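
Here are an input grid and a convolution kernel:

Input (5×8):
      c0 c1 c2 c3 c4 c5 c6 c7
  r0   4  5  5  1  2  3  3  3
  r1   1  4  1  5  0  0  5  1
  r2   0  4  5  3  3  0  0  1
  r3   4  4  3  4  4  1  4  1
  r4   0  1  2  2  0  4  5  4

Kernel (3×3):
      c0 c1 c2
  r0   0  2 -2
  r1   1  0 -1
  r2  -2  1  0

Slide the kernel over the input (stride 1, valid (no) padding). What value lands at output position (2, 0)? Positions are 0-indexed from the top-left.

The receptive field on the input at this output position is [0 4 5 / 4 4 3 / 0 1 2]. Elementwise product with the kernel and sum: 4·2 + 5·-2 + 4·1 + 3·-1 + 0·-2 + 1·1.

0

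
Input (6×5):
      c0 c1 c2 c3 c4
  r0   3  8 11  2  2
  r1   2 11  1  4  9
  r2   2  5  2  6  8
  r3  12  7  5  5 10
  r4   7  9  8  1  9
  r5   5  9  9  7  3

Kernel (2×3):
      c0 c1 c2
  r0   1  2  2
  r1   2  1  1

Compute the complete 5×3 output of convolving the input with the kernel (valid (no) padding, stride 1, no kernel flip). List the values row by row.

Output[0,0]: The receptive field on the input at this output position is [3 8 11 / 2 11 1]. Elementwise product with the kernel and sum: 3·1 + 8·2 + 11·2 + 2·2 + 11·1 + 1·1.

57 61 34
37 39 45
52 45 55
67 54 61
69 61 56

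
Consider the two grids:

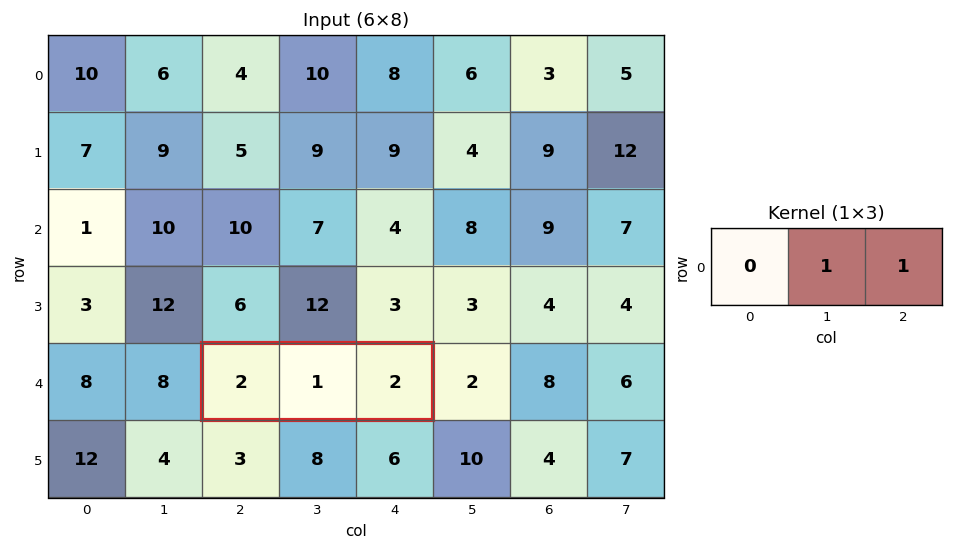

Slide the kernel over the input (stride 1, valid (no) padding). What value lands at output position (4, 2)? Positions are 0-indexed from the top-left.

3

The receptive field on the input at this output position is [2 1 2]. Elementwise product with the kernel and sum: 1·1 + 2·1.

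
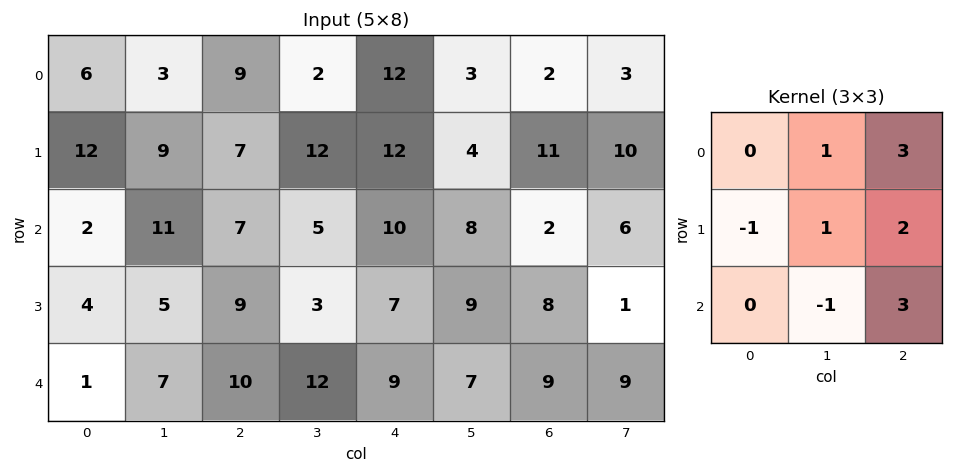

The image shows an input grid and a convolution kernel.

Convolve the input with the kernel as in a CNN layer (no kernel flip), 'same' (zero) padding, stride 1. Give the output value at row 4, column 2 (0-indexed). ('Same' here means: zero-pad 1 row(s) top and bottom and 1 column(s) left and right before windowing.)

The receptive field on the zero-padded input at this output position is [5 9 3 / 7 10 12 / 0 0 0]. Elementwise product with the kernel and sum: 9·1 + 3·3 + 7·-1 + 10·1 + 12·2 + 0·-1 + 0·3.

45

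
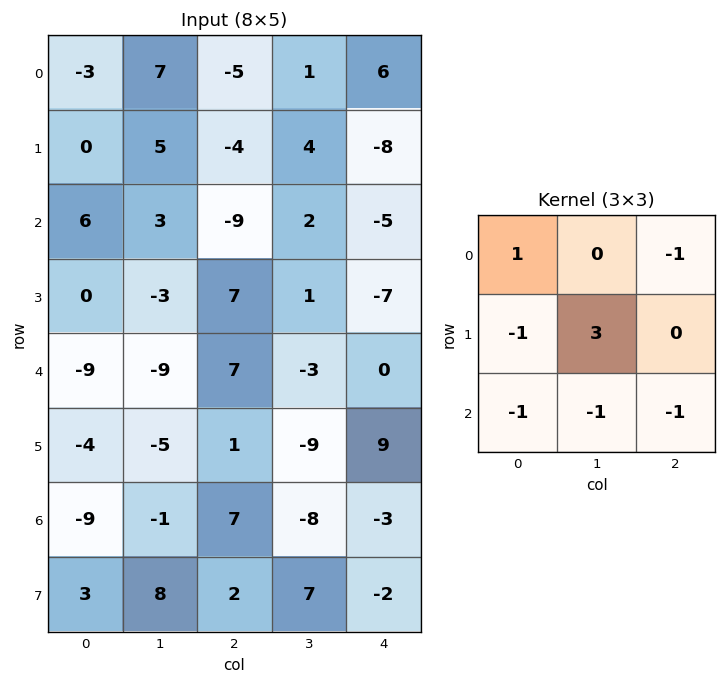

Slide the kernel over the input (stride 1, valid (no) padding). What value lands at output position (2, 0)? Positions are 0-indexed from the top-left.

17

The receptive field on the input at this output position is [6 3 -9 / 0 -3 7 / -9 -9 7]. Elementwise product with the kernel and sum: 6·1 + -9·-1 + 0·-1 + -3·3 + -9·-1 + -9·-1 + 7·-1.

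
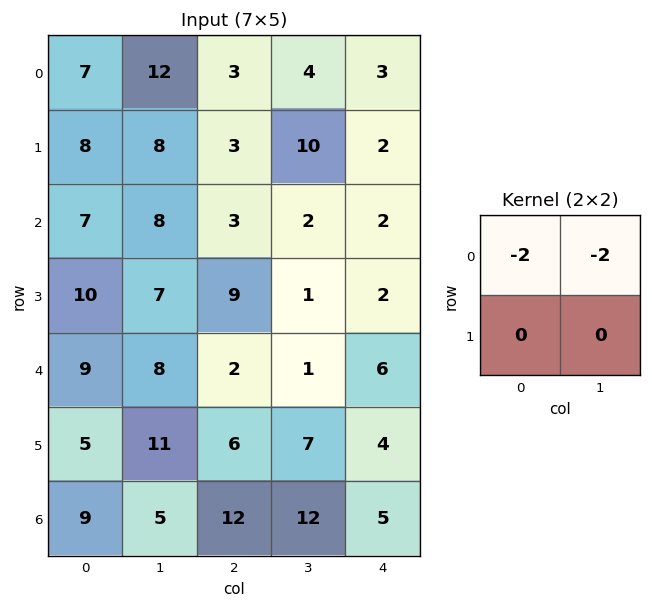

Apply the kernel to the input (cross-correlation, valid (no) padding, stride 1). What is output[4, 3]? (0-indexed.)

-14

The receptive field on the input at this output position is [1 6 / 7 4]. Elementwise product with the kernel and sum: 1·-2 + 6·-2.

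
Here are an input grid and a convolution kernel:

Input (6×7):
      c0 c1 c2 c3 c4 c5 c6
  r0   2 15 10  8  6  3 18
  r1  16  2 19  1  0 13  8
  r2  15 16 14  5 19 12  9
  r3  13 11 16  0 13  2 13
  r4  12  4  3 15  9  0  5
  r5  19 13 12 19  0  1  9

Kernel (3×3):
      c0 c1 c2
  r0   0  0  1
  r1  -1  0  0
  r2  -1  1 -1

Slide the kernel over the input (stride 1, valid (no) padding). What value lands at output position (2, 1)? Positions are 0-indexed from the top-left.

-22

The receptive field on the input at this output position is [16 14 5 / 11 16 0 / 4 3 15]. Elementwise product with the kernel and sum: 5·1 + 11·-1 + 4·-1 + 3·1 + 15·-1.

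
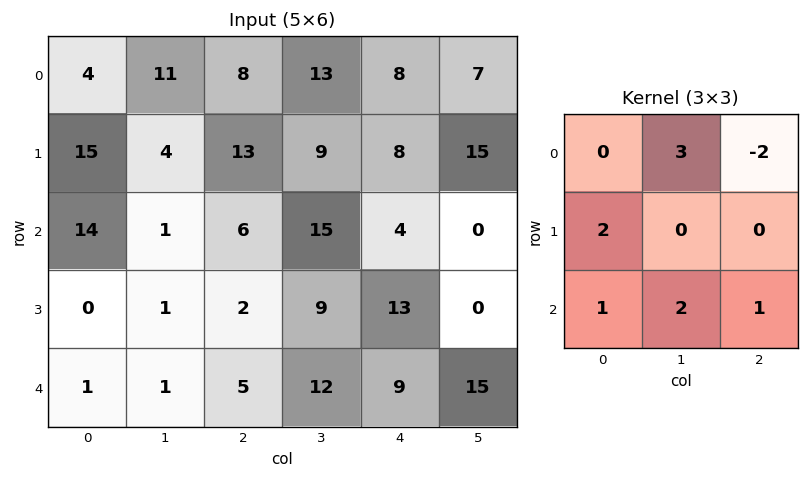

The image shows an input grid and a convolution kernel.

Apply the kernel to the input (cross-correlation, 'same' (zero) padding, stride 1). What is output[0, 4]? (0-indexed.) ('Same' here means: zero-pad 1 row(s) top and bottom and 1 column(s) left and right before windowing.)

The receptive field on the zero-padded input at this output position is [0 0 0 / 13 8 7 / 9 8 15]. Elementwise product with the kernel and sum: 0·3 + 0·-2 + 13·2 + 9·1 + 8·2 + 15·1.

66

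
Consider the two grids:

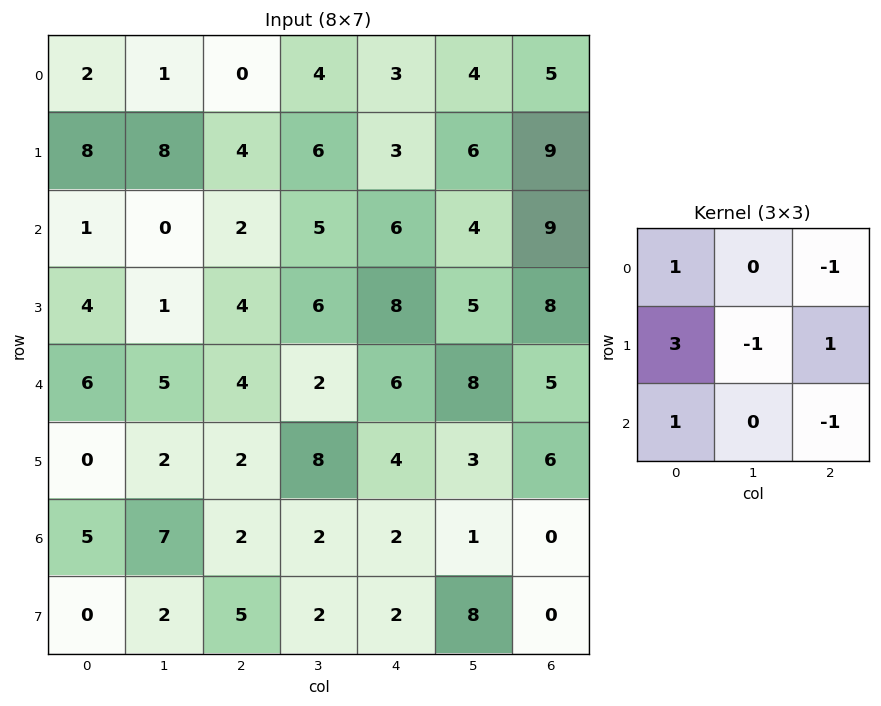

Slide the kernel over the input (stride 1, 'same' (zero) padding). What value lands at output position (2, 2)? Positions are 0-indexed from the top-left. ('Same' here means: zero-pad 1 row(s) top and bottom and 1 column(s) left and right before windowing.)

0

The receptive field on the zero-padded input at this output position is [8 4 6 / 0 2 5 / 1 4 6]. Elementwise product with the kernel and sum: 8·1 + 6·-1 + 0·3 + 2·-1 + 5·1 + 1·1 + 6·-1.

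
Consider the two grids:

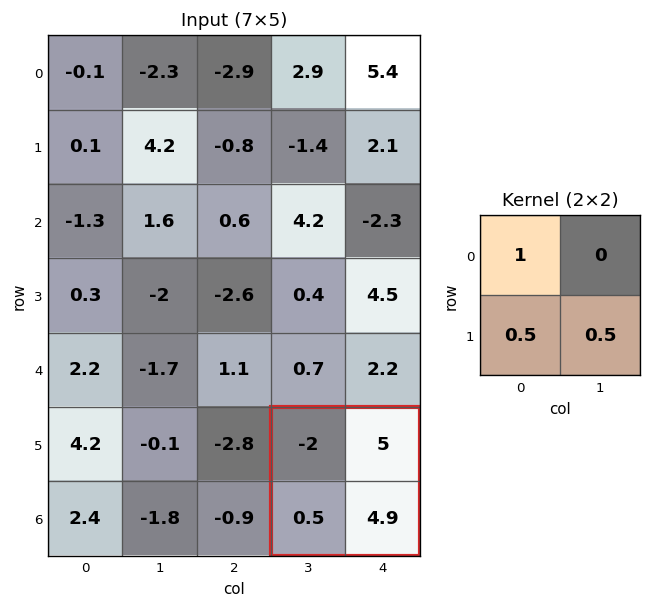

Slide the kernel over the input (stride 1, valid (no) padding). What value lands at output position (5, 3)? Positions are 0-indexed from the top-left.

The receptive field on the input at this output position is [-2 5 / 0.5 4.9]. Elementwise product with the kernel and sum: -2·1 + 0.5·0.5 + 4.9·0.5.

0.7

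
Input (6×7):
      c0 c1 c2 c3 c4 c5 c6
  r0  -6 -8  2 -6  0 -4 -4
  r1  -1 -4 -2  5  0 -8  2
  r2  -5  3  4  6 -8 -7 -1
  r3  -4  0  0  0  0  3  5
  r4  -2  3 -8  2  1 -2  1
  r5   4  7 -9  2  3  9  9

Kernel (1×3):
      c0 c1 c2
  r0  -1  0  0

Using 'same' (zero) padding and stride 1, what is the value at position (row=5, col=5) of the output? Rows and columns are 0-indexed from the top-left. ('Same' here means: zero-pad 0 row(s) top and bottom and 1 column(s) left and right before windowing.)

-3

The receptive field on the zero-padded input at this output position is [3 9 9]. Elementwise product with the kernel and sum: 3·-1.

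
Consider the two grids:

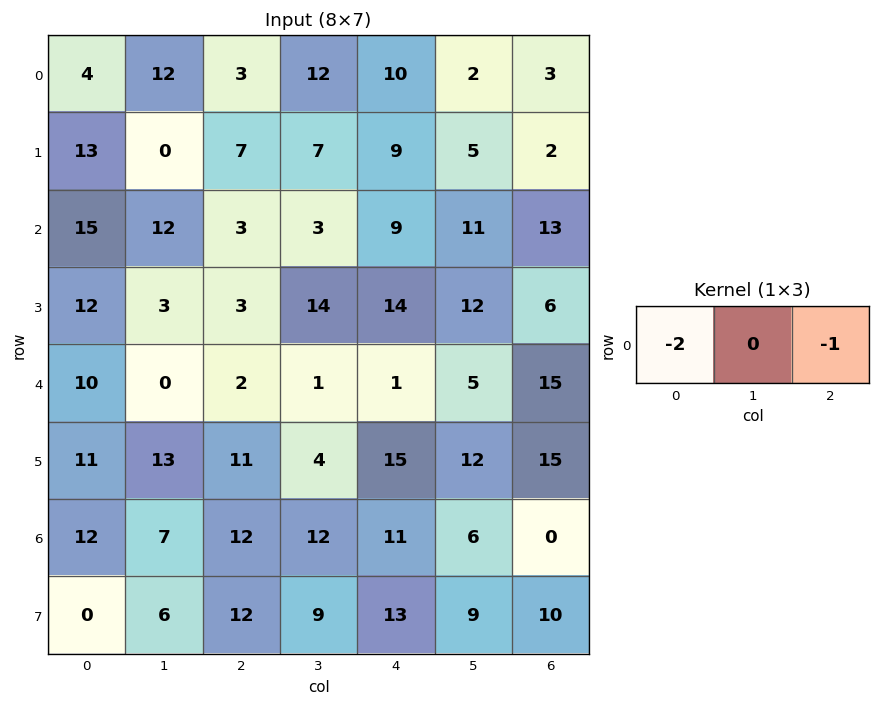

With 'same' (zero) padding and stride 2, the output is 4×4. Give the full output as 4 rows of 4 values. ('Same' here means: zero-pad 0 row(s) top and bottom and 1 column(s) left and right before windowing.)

-12 -36 -26 -4
-12 -27 -17 -22
0 -1 -7 -10
-7 -26 -30 -12

Output[0,0]: The receptive field on the zero-padded input at this output position is [0 4 12]. Elementwise product with the kernel and sum: 0·-2 + 12·-1.
Output[0,1]: The receptive field on the zero-padded input at this output position is [12 3 12]. Elementwise product with the kernel and sum: 12·-2 + 12·-1.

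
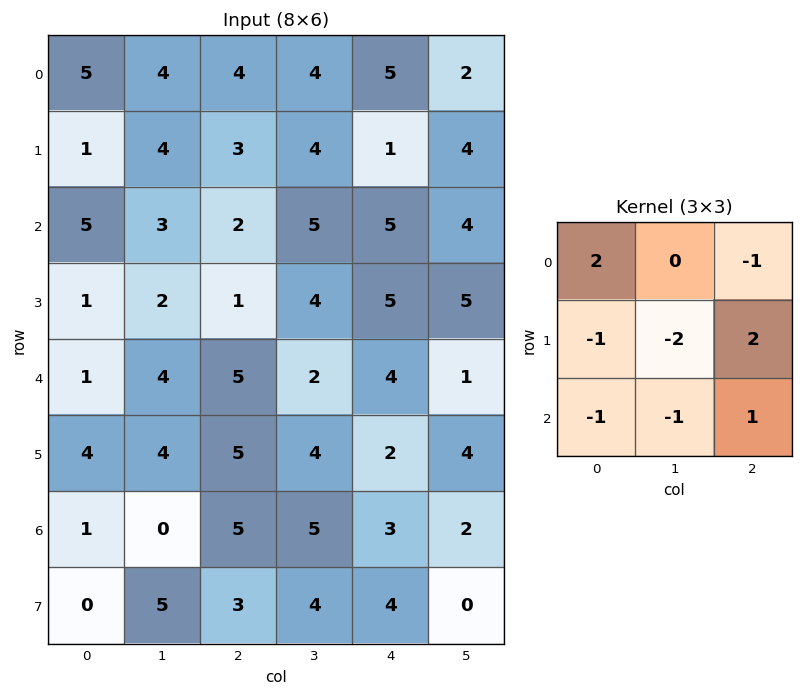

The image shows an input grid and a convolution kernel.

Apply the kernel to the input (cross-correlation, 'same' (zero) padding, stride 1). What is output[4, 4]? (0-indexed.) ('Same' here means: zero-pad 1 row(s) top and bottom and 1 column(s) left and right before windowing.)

The receptive field on the zero-padded input at this output position is [4 5 5 / 2 4 1 / 4 2 4]. Elementwise product with the kernel and sum: 4·2 + 5·-1 + 2·-1 + 4·-2 + 1·2 + 4·-1 + 2·-1 + 4·1.

-7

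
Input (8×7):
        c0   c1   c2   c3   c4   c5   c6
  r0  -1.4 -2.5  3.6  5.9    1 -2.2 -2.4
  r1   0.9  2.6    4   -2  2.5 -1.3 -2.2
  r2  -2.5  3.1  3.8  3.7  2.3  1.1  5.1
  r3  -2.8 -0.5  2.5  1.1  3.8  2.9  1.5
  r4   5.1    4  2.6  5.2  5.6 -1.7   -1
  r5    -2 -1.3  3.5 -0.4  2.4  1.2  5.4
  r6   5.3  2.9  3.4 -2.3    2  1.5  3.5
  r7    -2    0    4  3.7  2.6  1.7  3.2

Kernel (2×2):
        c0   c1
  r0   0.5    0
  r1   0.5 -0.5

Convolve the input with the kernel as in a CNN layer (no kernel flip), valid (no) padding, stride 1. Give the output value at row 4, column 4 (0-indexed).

The receptive field on the input at this output position is [5.6 -1.7 / 2.4 1.2]. Elementwise product with the kernel and sum: 5.6·0.5 + 2.4·0.5 + 1.2·-0.5.

3.4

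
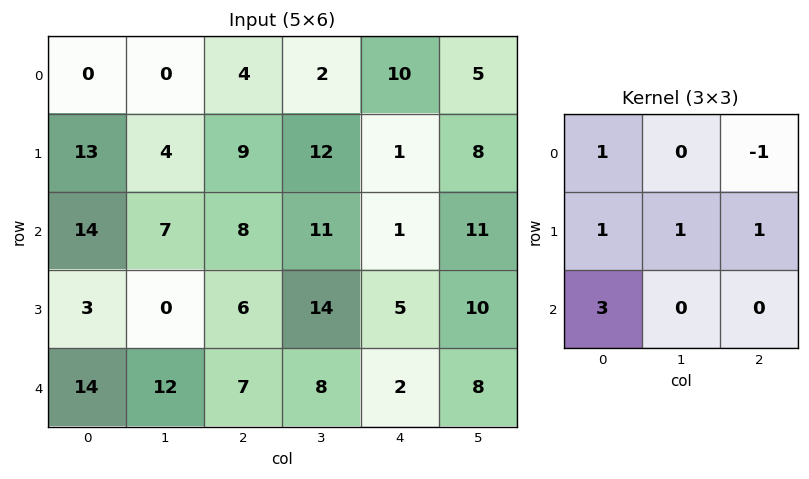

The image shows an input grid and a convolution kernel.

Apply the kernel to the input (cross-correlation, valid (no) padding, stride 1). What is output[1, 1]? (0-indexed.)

18

The receptive field on the input at this output position is [4 9 12 / 7 8 11 / 0 6 14]. Elementwise product with the kernel and sum: 4·1 + 12·-1 + 7·1 + 8·1 + 11·1 + 0·3.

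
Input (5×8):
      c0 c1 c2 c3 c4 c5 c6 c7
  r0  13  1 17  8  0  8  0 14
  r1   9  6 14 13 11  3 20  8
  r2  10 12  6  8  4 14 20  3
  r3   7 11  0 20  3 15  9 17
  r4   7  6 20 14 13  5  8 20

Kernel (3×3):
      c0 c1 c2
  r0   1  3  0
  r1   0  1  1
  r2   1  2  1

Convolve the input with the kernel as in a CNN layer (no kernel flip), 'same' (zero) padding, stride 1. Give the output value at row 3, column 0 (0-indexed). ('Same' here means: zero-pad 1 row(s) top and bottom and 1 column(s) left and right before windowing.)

68

The receptive field on the zero-padded input at this output position is [0 10 12 / 0 7 11 / 0 7 6]. Elementwise product with the kernel and sum: 0·1 + 10·3 + 7·1 + 11·1 + 0·1 + 7·2 + 6·1.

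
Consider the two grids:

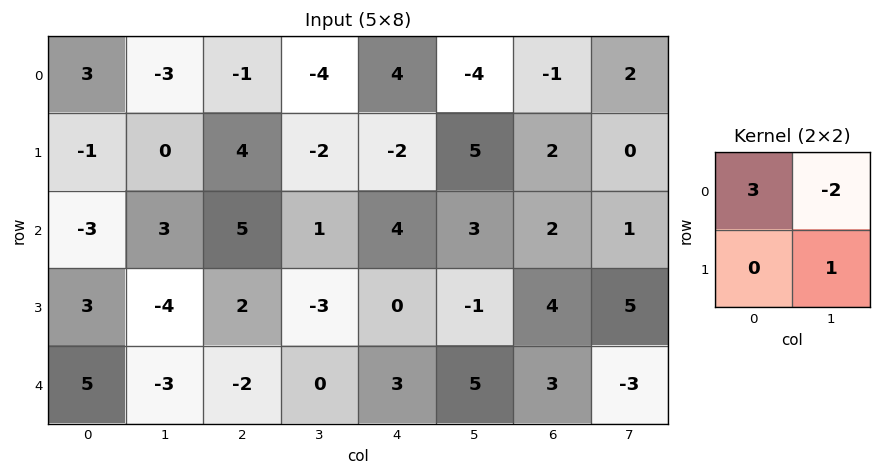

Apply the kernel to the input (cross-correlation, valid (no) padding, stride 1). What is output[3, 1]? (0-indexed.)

-18

The receptive field on the input at this output position is [-4 2 / -3 -2]. Elementwise product with the kernel and sum: -4·3 + 2·-2 + -2·1.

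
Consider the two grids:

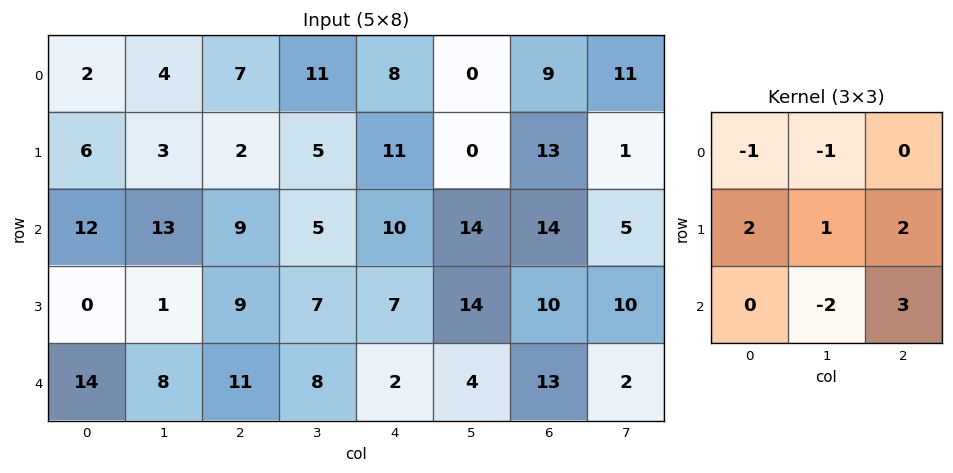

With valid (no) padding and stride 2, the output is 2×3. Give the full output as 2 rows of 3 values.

Output[0,0]: The receptive field on the input at this output position is [2 4 7 / 6 3 2 / 12 13 9]. Elementwise product with the kernel and sum: 2·-1 + 4·-1 + 6·2 + 3·1 + 2·2 + 13·-2 + 9·3.
Output[0,1]: The receptive field on the input at this output position is [7 11 8 / 2 5 11 / 9 5 10]. Elementwise product with the kernel and sum: 7·-1 + 11·-1 + 2·2 + 5·1 + 11·2 + 5·-2 + 10·3.

14 33 54
11 15 55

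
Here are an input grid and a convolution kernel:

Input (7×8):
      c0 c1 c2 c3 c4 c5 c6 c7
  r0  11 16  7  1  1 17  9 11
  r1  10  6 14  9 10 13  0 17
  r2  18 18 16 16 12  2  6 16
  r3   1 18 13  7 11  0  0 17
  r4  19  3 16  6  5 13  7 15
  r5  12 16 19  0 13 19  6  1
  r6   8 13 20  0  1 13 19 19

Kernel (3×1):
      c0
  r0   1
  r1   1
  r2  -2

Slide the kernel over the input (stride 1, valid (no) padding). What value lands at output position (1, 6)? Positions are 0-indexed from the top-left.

The receptive field on the input at this output position is [0 / 6 / 0]. Elementwise product with the kernel and sum: 0·1 + 6·1 + 0·-2.

6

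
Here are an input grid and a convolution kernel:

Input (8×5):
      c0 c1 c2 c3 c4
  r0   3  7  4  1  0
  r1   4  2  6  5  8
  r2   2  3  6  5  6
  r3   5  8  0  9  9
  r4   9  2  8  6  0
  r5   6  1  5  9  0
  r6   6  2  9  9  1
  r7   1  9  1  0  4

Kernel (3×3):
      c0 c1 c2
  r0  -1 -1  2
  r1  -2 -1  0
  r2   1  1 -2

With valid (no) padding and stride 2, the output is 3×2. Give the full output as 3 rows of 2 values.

Output[0,0]: The receptive field on the input at this output position is [3 7 4 / 4 2 6 / 2 3 6]. Elementwise product with the kernel and sum: 3·-1 + 7·-1 + 4·2 + 4·-2 + 2·-1 + 2·1 + 3·1 + 6·-2.
Output[0,1]: The receptive field on the input at this output position is [4 1 0 / 6 5 8 / 6 5 6]. Elementwise product with the kernel and sum: 4·-1 + 1·-1 + 0·2 + 6·-2 + 5·-1 + 6·1 + 5·1 + 6·-2.

-19 -23
-16 6
-18 -17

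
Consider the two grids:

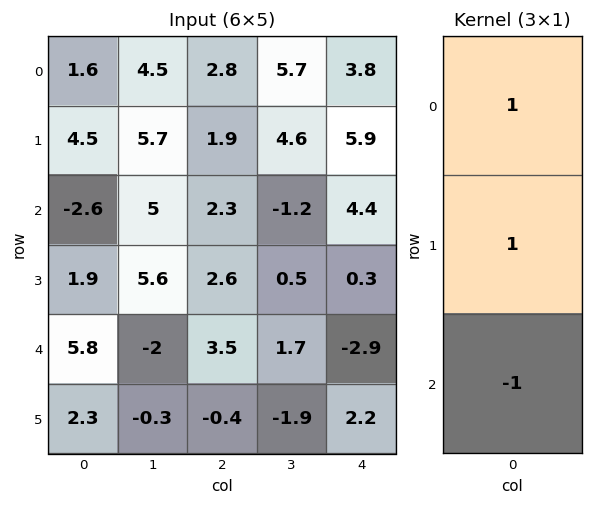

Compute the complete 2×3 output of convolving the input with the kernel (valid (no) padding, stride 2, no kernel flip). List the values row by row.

8.7 2.4 5.3
-6.5 1.4 7.6

Output[0,0]: The receptive field on the input at this output position is [1.6 / 4.5 / -2.6]. Elementwise product with the kernel and sum: 1.6·1 + 4.5·1 + -2.6·-1.
Output[0,1]: The receptive field on the input at this output position is [2.8 / 1.9 / 2.3]. Elementwise product with the kernel and sum: 2.8·1 + 1.9·1 + 2.3·-1.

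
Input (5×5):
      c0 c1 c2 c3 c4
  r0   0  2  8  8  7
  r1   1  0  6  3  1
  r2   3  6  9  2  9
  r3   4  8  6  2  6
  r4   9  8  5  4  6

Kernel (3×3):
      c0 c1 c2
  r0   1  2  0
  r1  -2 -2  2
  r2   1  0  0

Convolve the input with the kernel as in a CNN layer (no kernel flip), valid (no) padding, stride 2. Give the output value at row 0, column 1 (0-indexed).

17

The receptive field on the input at this output position is [8 8 7 / 6 3 1 / 9 2 9]. Elementwise product with the kernel and sum: 8·1 + 8·2 + 6·-2 + 3·-2 + 1·2 + 9·1.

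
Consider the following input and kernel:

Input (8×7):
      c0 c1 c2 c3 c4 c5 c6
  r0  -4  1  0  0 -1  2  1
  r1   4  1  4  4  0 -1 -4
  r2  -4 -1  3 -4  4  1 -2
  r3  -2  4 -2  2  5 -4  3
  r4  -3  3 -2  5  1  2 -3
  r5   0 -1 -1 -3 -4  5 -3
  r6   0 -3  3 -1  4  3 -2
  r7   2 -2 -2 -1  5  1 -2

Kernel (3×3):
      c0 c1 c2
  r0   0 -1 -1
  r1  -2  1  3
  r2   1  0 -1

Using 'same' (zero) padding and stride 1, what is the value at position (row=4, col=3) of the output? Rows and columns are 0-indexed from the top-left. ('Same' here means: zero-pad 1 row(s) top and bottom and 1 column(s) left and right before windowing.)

8

The receptive field on the zero-padded input at this output position is [-2 2 5 / -2 5 1 / -1 -3 -4]. Elementwise product with the kernel and sum: 2·-1 + 5·-1 + -2·-2 + 5·1 + 1·3 + -1·1 + -4·-1.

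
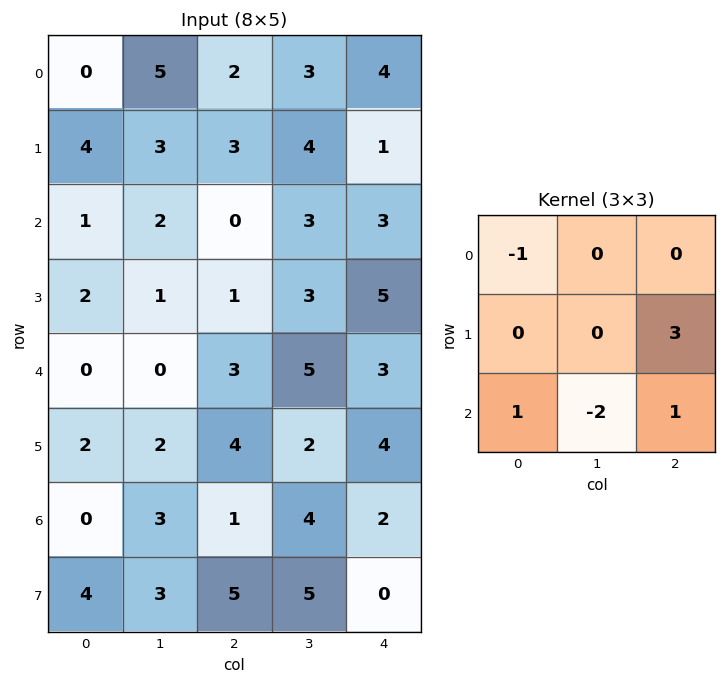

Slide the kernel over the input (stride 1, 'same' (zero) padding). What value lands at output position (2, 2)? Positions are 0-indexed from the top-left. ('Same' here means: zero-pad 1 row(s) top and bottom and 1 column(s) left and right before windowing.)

8

The receptive field on the zero-padded input at this output position is [3 3 4 / 2 0 3 / 1 1 3]. Elementwise product with the kernel and sum: 3·-1 + 3·3 + 1·1 + 1·-2 + 3·1.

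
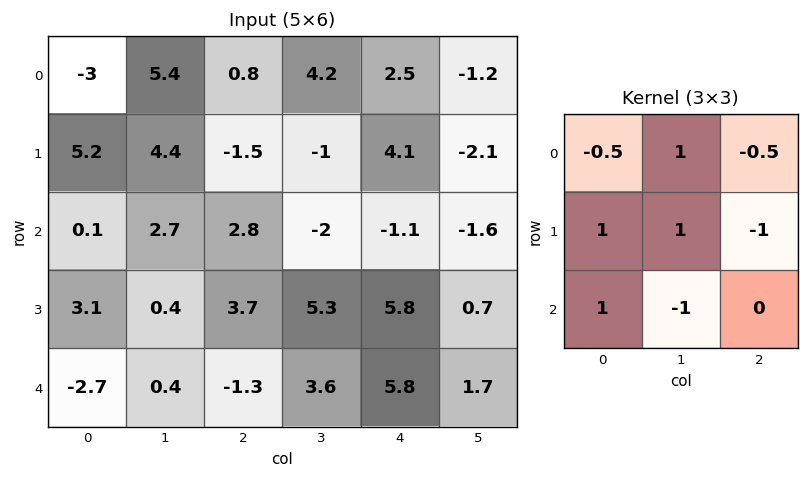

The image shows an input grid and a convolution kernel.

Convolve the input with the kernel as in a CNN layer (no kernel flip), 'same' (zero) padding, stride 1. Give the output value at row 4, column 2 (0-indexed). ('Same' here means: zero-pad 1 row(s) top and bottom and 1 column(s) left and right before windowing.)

The receptive field on the zero-padded input at this output position is [0.4 3.7 5.3 / 0.4 -1.3 3.6 / 0 0 0]. Elementwise product with the kernel and sum: 0.4·-0.5 + 3.7·1 + 5.3·-0.5 + 0.4·1 + -1.3·1 + 3.6·-1 + 0·1 + 0·-1.

-3.65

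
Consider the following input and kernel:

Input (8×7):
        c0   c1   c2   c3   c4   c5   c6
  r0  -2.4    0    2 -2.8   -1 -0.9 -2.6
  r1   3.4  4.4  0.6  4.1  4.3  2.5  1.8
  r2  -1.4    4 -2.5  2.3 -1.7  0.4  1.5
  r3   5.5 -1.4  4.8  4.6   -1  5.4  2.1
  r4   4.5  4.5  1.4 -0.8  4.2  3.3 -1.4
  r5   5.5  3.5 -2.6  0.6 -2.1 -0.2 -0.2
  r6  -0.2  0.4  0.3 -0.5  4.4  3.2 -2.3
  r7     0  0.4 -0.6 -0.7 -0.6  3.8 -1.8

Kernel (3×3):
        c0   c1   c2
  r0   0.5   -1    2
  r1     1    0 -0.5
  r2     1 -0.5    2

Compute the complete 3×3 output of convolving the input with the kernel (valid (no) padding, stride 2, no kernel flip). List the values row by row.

-2.5 -6.8 -0.3
-1.55 8.55 -0.55
7.55 17.7 -7.8

Output[0,0]: The receptive field on the input at this output position is [-2.4 0 2 / 3.4 4.4 0.6 / -1.4 4 -2.5]. Elementwise product with the kernel and sum: -2.4·0.5 + 0·-1 + 2·2 + 3.4·1 + 0.6·-0.5 + -1.4·1 + 4·-0.5 + -2.5·2.
Output[0,1]: The receptive field on the input at this output position is [2 -2.8 -1 / 0.6 4.1 4.3 / -2.5 2.3 -1.7]. Elementwise product with the kernel and sum: 2·0.5 + -2.8·-1 + -1·2 + 0.6·1 + 4.3·-0.5 + -2.5·1 + 2.3·-0.5 + -1.7·2.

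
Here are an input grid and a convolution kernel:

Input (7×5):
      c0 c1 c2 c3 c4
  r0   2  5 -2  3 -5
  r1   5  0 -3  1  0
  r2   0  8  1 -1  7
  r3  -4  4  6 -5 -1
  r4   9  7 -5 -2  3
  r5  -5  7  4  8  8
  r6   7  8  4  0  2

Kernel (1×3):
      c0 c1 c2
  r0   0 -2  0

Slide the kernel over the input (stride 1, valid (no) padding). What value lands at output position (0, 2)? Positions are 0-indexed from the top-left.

-6

The receptive field on the input at this output position is [-2 3 -5]. Elementwise product with the kernel and sum: 3·-2.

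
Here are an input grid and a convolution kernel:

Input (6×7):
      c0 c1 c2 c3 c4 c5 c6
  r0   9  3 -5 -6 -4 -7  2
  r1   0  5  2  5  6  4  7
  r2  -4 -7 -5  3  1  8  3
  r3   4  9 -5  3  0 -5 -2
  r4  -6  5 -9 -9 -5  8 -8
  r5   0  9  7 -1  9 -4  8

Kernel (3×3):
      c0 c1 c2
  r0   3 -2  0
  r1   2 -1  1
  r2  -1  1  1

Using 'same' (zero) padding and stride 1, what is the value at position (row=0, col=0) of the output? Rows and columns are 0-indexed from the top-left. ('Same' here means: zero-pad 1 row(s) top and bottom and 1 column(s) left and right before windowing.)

The receptive field on the zero-padded input at this output position is [0 0 0 / 0 9 3 / 0 0 5]. Elementwise product with the kernel and sum: 0·3 + 0·-2 + 0·2 + 9·-1 + 3·1 + 0·-1 + 0·1 + 5·1.

-1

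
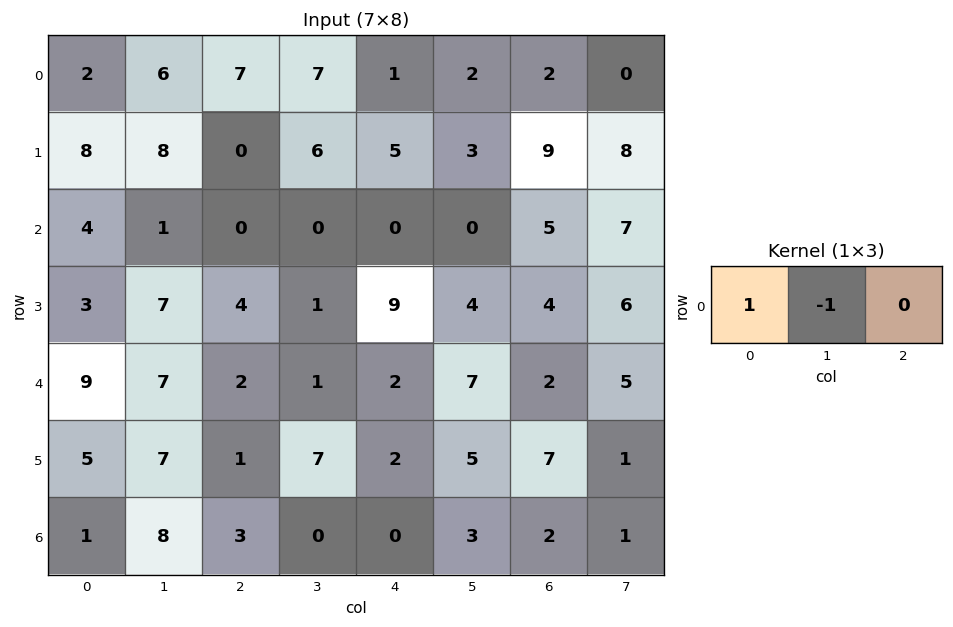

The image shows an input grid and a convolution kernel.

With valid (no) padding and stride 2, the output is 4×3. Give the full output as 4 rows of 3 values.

-4 0 -1
3 0 0
2 1 -5
-7 3 -3

Output[0,0]: The receptive field on the input at this output position is [2 6 7]. Elementwise product with the kernel and sum: 2·1 + 6·-1.
Output[0,1]: The receptive field on the input at this output position is [7 7 1]. Elementwise product with the kernel and sum: 7·1 + 7·-1.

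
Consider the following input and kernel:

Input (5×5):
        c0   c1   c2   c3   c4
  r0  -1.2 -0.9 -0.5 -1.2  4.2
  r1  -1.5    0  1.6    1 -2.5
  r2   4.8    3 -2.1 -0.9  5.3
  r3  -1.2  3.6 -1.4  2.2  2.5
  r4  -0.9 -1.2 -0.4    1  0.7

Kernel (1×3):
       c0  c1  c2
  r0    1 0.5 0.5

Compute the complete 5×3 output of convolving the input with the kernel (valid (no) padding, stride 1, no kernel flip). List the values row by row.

-1.9 -1.75 1
-0.7 1.3 0.85
5.25 1.5 0.1
-0.1 4 0.95
-1.7 -0.9 0.45

Output[0,0]: The receptive field on the input at this output position is [-1.2 -0.9 -0.5]. Elementwise product with the kernel and sum: -1.2·1 + -0.9·0.5 + -0.5·0.5.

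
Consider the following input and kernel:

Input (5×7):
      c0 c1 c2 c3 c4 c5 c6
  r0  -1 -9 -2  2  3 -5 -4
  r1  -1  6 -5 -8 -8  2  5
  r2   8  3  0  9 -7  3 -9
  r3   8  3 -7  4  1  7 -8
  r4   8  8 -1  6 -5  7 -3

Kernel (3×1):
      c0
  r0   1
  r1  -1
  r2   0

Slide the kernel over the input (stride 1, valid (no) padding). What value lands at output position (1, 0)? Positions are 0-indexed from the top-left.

The receptive field on the input at this output position is [-1 / 8 / 8]. Elementwise product with the kernel and sum: -1·1 + 8·-1.

-9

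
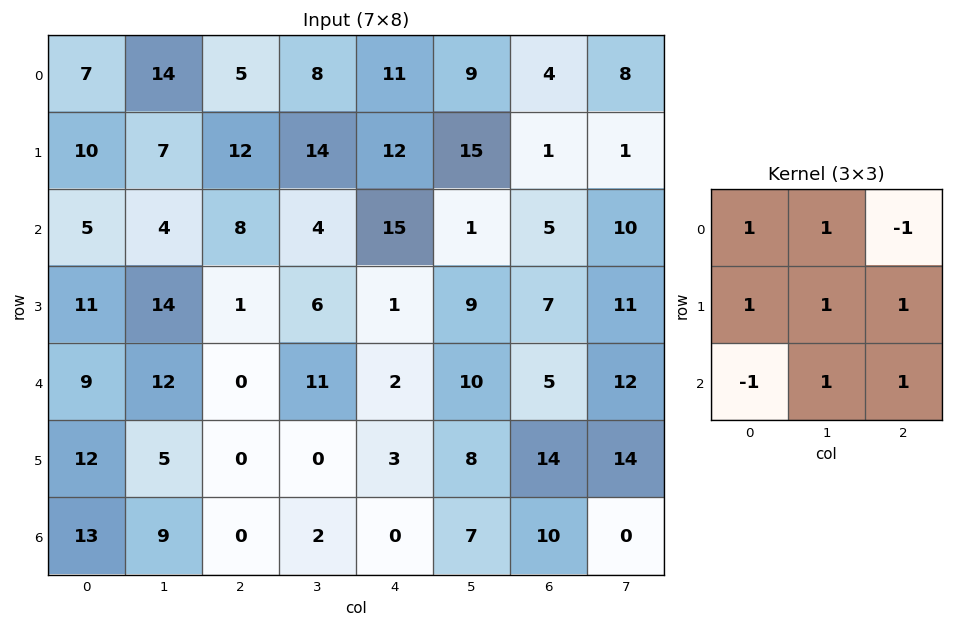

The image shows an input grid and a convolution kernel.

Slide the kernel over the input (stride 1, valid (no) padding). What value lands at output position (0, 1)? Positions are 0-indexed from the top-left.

52

The receptive field on the input at this output position is [14 5 8 / 7 12 14 / 4 8 4]. Elementwise product with the kernel and sum: 14·1 + 5·1 + 8·-1 + 7·1 + 12·1 + 14·1 + 4·-1 + 8·1 + 4·1.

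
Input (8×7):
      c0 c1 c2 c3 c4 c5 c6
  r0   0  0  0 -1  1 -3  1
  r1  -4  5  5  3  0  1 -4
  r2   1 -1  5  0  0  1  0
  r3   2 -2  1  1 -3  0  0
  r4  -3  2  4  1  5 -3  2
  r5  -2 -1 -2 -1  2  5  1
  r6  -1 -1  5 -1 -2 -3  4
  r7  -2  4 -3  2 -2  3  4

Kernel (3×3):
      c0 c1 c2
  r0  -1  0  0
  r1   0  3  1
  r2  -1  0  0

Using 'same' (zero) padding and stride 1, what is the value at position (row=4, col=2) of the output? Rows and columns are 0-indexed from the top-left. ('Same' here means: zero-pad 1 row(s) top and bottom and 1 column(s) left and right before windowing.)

16

The receptive field on the zero-padded input at this output position is [-2 1 1 / 2 4 1 / -1 -2 -1]. Elementwise product with the kernel and sum: -2·-1 + 4·3 + 1·1 + -1·-1.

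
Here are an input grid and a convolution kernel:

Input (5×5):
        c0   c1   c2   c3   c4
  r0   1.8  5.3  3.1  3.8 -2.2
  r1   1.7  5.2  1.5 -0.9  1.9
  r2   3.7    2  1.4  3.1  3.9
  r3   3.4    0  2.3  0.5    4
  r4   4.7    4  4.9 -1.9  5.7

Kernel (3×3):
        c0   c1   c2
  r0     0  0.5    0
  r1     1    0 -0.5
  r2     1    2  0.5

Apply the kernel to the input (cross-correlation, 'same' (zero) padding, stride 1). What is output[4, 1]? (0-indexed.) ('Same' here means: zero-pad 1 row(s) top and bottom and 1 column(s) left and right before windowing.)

2.25

The receptive field on the zero-padded input at this output position is [3.4 0 2.3 / 4.7 4 4.9 / 0 0 0]. Elementwise product with the kernel and sum: 0·0.5 + 4.7·1 + 4.9·-0.5 + 0·1 + 0·2 + 0·0.5.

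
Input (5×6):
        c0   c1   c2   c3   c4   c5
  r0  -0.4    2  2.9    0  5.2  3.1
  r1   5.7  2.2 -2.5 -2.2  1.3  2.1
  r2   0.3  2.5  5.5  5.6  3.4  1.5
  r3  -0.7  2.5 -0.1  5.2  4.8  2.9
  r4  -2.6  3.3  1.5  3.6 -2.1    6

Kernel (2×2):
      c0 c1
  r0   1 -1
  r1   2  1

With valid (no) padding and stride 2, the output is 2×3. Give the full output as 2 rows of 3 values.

11.2 -4.3 6.8
-1.1 4.9 14.4

Output[0,0]: The receptive field on the input at this output position is [-0.4 2 / 5.7 2.2]. Elementwise product with the kernel and sum: -0.4·1 + 2·-1 + 5.7·2 + 2.2·1.
Output[0,1]: The receptive field on the input at this output position is [2.9 0 / -2.5 -2.2]. Elementwise product with the kernel and sum: 2.9·1 + 0·-1 + -2.5·2 + -2.2·1.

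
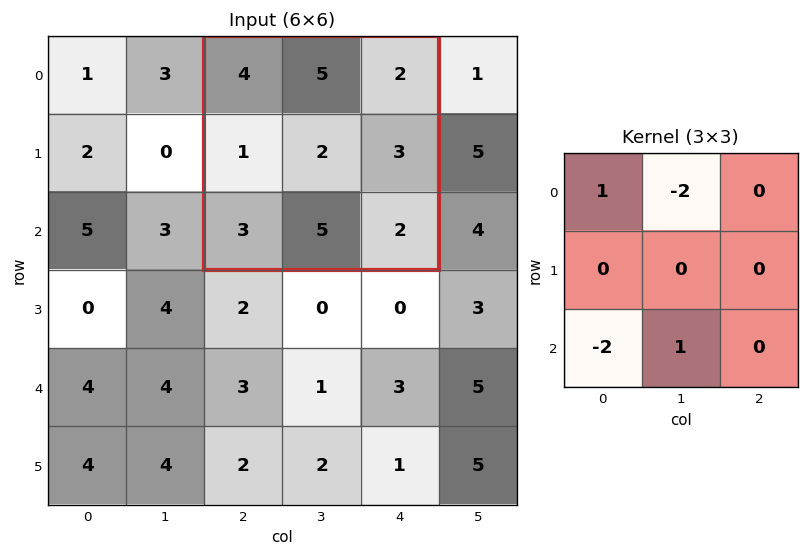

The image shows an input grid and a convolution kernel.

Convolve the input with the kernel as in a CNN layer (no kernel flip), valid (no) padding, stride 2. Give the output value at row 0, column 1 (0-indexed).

-7

The receptive field on the input at this output position is [4 5 2 / 1 2 3 / 3 5 2]. Elementwise product with the kernel and sum: 4·1 + 5·-2 + 3·-2 + 5·1.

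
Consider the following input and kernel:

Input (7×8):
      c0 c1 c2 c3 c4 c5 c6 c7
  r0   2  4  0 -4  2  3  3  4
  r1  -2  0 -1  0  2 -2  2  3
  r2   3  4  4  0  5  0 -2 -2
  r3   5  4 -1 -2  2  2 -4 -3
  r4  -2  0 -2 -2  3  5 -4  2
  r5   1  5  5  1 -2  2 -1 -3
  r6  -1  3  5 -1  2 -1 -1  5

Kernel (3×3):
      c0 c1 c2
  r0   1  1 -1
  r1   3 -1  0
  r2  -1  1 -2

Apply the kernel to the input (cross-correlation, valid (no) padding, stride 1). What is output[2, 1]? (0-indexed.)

The receptive field on the input at this output position is [4 4 0 / 4 -1 -2 / 0 -2 -2]. Elementwise product with the kernel and sum: 4·1 + 4·1 + 0·-1 + 4·3 + -1·-1 + 0·-1 + -2·1 + -2·-2.

23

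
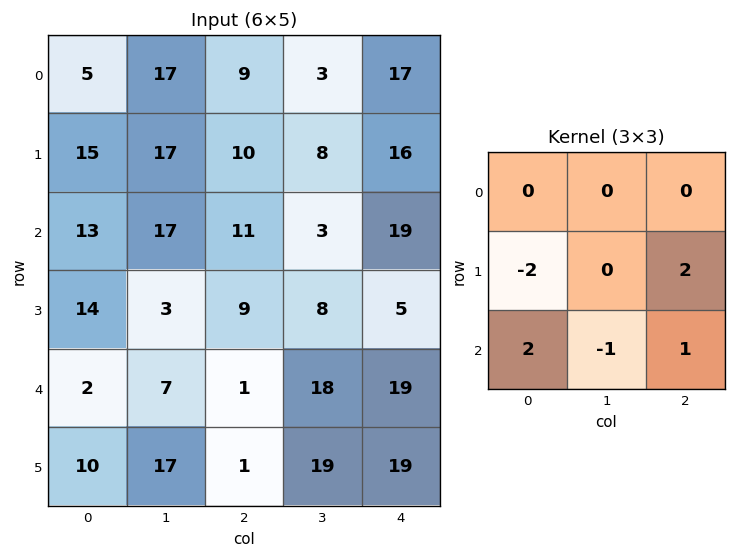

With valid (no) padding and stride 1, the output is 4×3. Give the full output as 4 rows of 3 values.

10 8 50
30 -23 31
-12 41 -5
2 74 38

Output[0,0]: The receptive field on the input at this output position is [5 17 9 / 15 17 10 / 13 17 11]. Elementwise product with the kernel and sum: 15·-2 + 10·2 + 13·2 + 17·-1 + 11·1.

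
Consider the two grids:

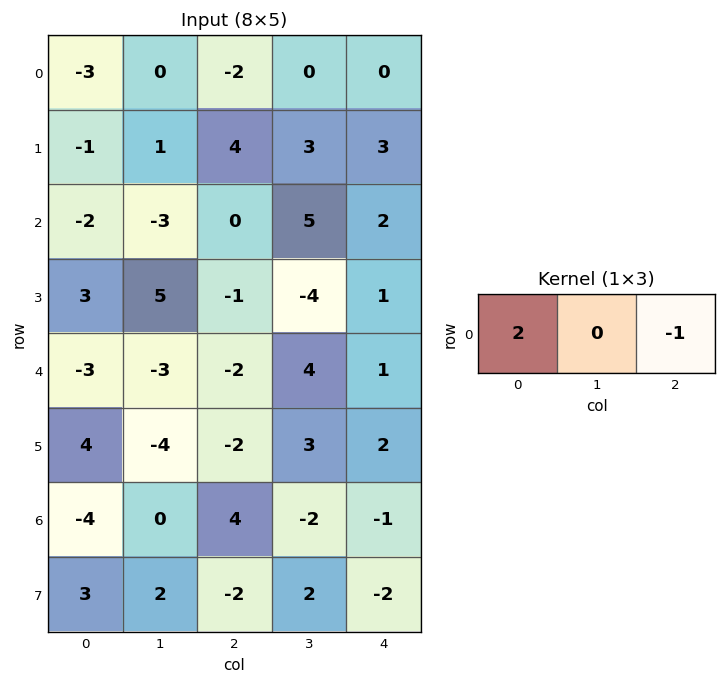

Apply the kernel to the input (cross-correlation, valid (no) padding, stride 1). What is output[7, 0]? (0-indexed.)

The receptive field on the input at this output position is [3 2 -2]. Elementwise product with the kernel and sum: 3·2 + -2·-1.

8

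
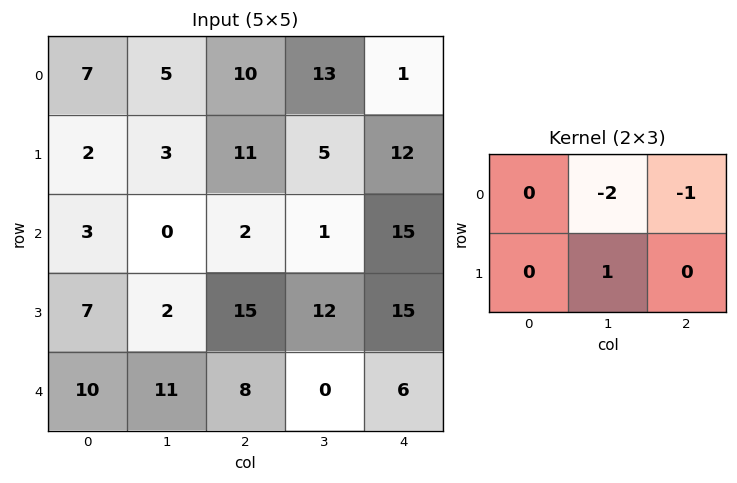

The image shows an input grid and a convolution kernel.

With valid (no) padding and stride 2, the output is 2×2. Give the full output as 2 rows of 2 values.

Output[0,0]: The receptive field on the input at this output position is [7 5 10 / 2 3 11]. Elementwise product with the kernel and sum: 5·-2 + 10·-1 + 3·1.
Output[0,1]: The receptive field on the input at this output position is [10 13 1 / 11 5 12]. Elementwise product with the kernel and sum: 13·-2 + 1·-1 + 5·1.

-17 -22
0 -5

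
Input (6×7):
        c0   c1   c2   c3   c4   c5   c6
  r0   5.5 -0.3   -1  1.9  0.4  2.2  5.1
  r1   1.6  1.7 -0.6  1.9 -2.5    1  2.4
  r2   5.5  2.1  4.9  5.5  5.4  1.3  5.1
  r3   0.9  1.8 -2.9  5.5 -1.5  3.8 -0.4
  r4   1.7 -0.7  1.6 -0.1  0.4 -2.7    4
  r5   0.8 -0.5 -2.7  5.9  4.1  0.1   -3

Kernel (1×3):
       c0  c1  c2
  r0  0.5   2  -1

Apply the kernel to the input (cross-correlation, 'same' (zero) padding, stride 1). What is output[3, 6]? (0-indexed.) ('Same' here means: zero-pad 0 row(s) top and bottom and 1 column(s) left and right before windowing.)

The receptive field on the zero-padded input at this output position is [3.8 -0.4 0]. Elementwise product with the kernel and sum: 3.8·0.5 + -0.4·2 + 0·-1.

1.1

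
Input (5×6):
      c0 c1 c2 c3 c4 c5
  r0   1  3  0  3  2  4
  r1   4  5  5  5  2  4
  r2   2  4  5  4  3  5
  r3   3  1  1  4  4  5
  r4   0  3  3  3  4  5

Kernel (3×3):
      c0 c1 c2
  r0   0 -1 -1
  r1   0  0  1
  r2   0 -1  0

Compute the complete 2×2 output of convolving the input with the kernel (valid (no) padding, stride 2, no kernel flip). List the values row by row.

-2 -7
-11 -6

Output[0,0]: The receptive field on the input at this output position is [1 3 0 / 4 5 5 / 2 4 5]. Elementwise product with the kernel and sum: 3·-1 + 0·-1 + 5·1 + 4·-1.
Output[0,1]: The receptive field on the input at this output position is [0 3 2 / 5 5 2 / 5 4 3]. Elementwise product with the kernel and sum: 3·-1 + 2·-1 + 2·1 + 4·-1.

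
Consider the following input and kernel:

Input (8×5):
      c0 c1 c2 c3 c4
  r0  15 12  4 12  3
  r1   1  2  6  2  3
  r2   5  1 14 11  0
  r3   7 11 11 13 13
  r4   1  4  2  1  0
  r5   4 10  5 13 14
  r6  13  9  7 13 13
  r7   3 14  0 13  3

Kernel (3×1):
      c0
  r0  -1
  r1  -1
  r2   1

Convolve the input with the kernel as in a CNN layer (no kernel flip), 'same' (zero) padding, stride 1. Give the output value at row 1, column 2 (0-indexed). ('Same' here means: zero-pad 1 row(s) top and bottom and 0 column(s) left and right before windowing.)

The receptive field on the zero-padded input at this output position is [4 / 6 / 14]. Elementwise product with the kernel and sum: 4·-1 + 6·-1 + 14·1.

4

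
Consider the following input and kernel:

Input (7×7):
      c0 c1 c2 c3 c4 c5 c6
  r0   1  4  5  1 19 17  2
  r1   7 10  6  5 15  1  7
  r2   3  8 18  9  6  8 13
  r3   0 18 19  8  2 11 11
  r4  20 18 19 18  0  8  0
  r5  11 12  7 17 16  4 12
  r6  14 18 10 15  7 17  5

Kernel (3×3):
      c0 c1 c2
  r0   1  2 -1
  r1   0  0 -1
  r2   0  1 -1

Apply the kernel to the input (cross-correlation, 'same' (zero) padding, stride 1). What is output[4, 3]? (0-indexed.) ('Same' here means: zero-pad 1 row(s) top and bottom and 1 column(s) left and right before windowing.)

34

The receptive field on the zero-padded input at this output position is [19 8 2 / 19 18 0 / 7 17 16]. Elementwise product with the kernel and sum: 19·1 + 8·2 + 2·-1 + 0·-1 + 17·1 + 16·-1.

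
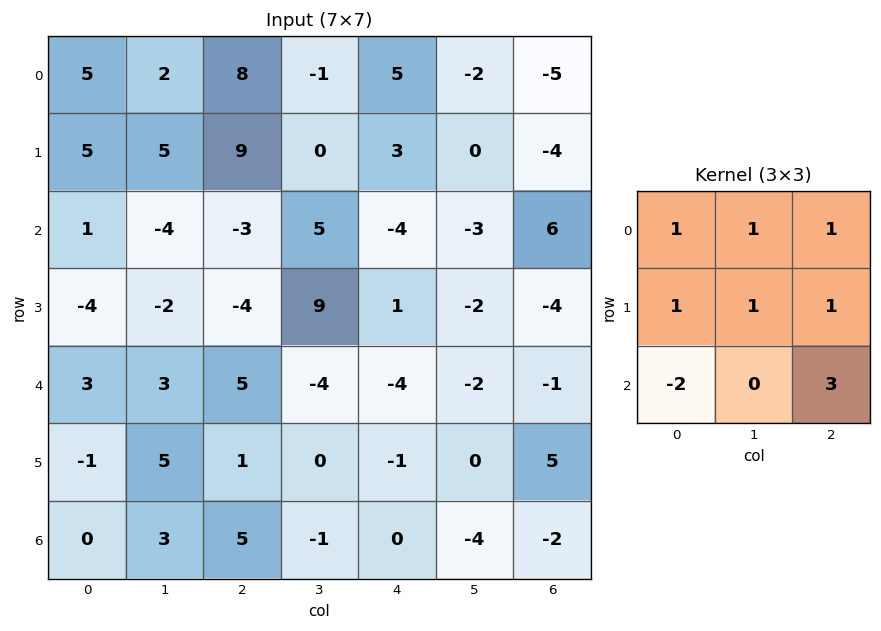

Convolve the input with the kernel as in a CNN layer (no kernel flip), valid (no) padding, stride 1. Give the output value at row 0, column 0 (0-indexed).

23

The receptive field on the input at this output position is [5 2 8 / 5 5 9 / 1 -4 -3]. Elementwise product with the kernel and sum: 5·1 + 2·1 + 8·1 + 5·1 + 5·1 + 9·1 + 1·-2 + -3·3.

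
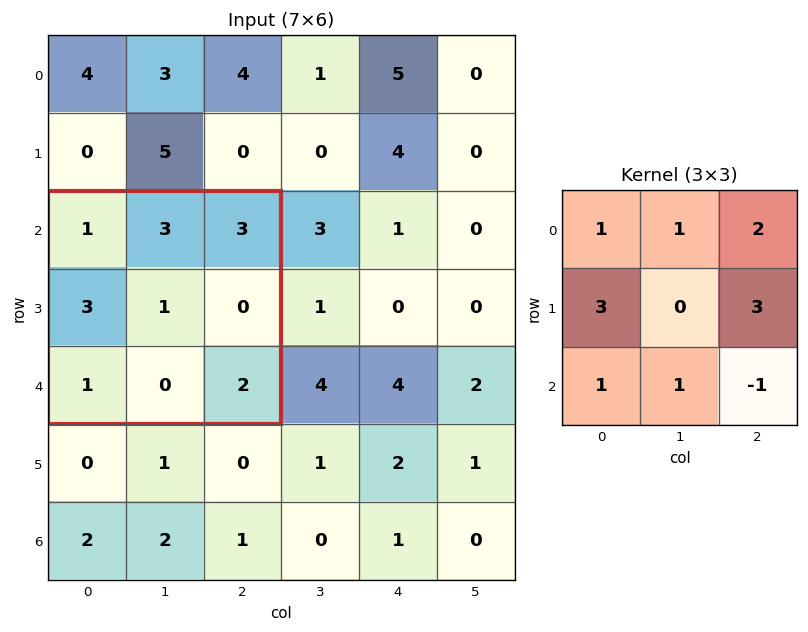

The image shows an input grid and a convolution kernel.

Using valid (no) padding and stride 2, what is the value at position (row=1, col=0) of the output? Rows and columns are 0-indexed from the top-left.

The receptive field on the input at this output position is [1 3 3 / 3 1 0 / 1 0 2]. Elementwise product with the kernel and sum: 1·1 + 3·1 + 3·2 + 3·3 + 0·3 + 1·1 + 0·1 + 2·-1.

18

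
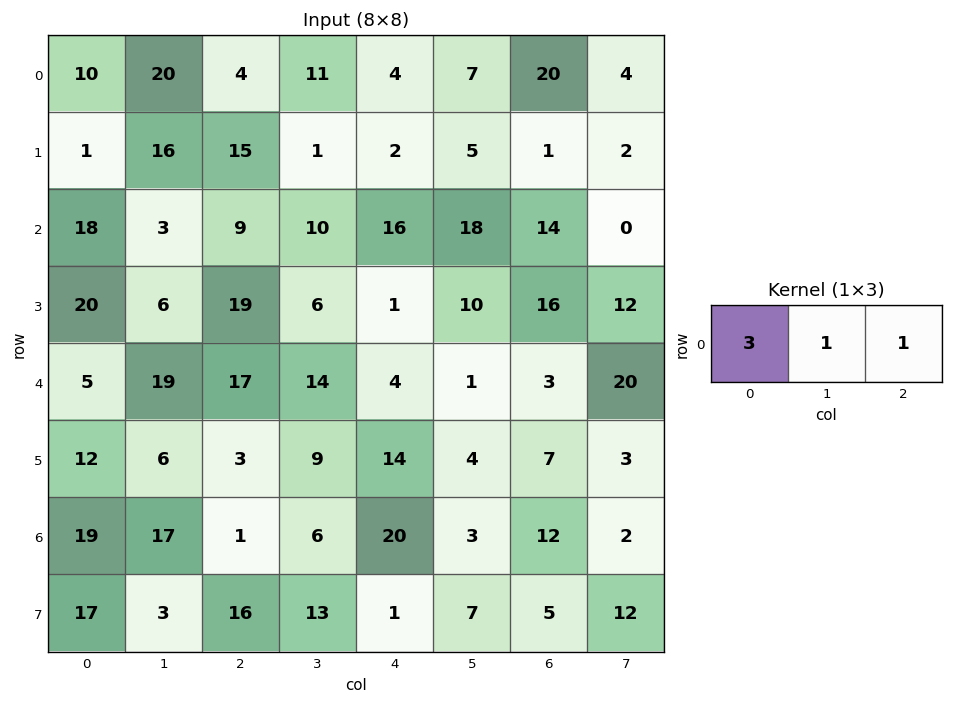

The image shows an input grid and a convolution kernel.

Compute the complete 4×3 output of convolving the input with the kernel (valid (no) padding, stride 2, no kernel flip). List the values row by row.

Output[0,0]: The receptive field on the input at this output position is [10 20 4]. Elementwise product with the kernel and sum: 10·3 + 20·1 + 4·1.
Output[0,1]: The receptive field on the input at this output position is [4 11 4]. Elementwise product with the kernel and sum: 4·3 + 11·1 + 4·1.

54 27 39
66 53 80
51 69 16
75 29 75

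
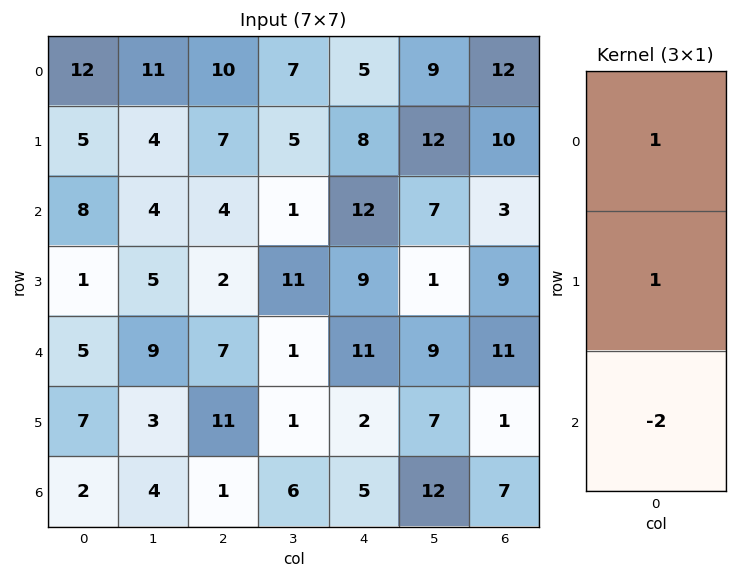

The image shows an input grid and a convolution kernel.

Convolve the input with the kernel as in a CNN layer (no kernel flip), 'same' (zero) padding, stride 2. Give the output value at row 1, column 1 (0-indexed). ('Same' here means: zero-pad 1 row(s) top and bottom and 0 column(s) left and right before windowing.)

7

The receptive field on the zero-padded input at this output position is [7 / 4 / 2]. Elementwise product with the kernel and sum: 7·1 + 4·1 + 2·-2.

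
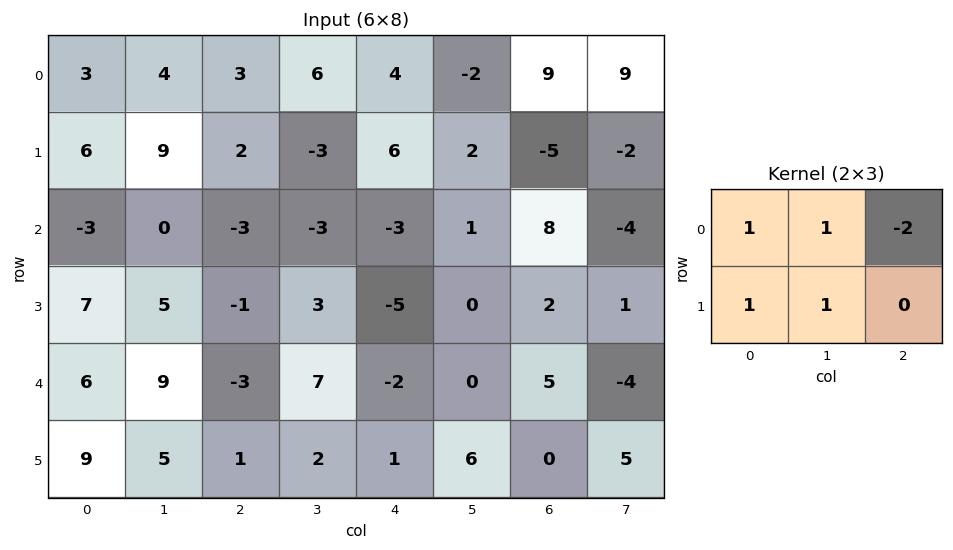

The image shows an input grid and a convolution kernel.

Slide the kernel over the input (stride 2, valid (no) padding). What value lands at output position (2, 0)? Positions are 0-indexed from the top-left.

35

The receptive field on the input at this output position is [6 9 -3 / 9 5 1]. Elementwise product with the kernel and sum: 6·1 + 9·1 + -3·-2 + 9·1 + 5·1.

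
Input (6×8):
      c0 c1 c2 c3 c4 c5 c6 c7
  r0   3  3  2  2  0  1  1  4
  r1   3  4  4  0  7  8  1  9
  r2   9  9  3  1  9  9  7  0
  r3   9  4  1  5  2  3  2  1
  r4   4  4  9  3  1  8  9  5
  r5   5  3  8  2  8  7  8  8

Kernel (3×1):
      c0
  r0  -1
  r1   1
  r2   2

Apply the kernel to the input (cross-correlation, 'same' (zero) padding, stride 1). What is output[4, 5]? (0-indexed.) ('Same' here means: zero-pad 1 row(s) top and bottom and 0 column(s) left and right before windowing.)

19

The receptive field on the zero-padded input at this output position is [3 / 8 / 7]. Elementwise product with the kernel and sum: 3·-1 + 8·1 + 7·2.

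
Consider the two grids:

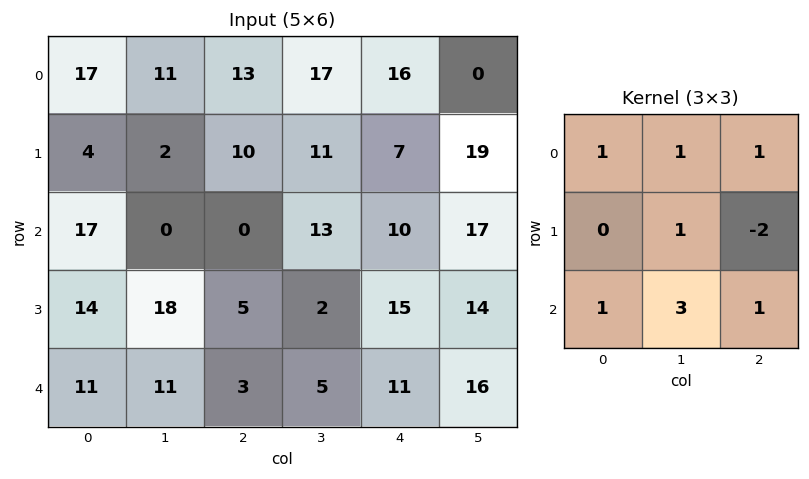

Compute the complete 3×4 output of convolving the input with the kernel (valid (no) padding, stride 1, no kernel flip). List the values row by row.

Output[0,0]: The receptive field on the input at this output position is [17 11 13 / 4 2 10 / 17 0 0]. Elementwise product with the kernel and sum: 17·1 + 11·1 + 13·1 + 2·1 + 10·-2 + 17·1 + 0·3 + 0·1.

40 42 92 62
89 32 47 74
72 39 24 81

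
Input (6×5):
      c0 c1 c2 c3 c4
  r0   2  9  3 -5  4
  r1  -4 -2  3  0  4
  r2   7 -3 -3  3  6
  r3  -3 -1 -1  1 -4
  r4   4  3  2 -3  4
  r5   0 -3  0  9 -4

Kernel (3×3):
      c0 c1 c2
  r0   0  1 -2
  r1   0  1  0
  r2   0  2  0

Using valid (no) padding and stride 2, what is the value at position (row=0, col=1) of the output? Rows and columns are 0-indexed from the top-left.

-7

The receptive field on the input at this output position is [3 -5 4 / 3 0 4 / -3 3 6]. Elementwise product with the kernel and sum: -5·1 + 4·-2 + 0·1 + 3·2.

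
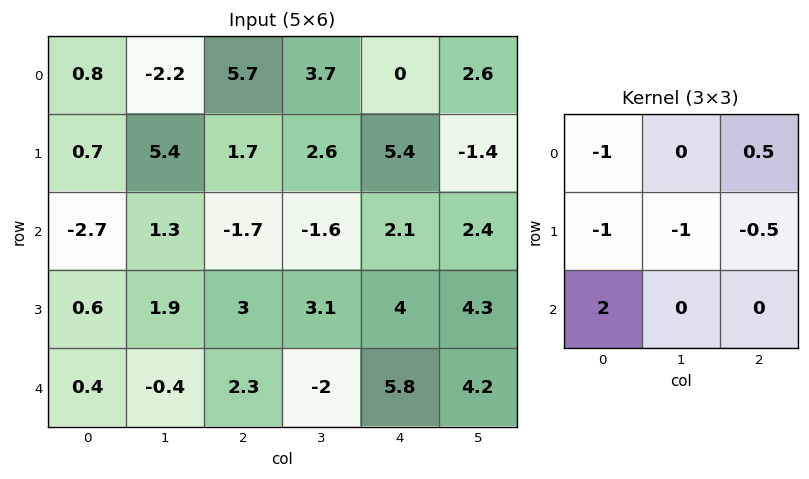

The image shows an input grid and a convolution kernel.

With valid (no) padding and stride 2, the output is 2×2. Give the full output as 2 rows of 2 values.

Output[0,0]: The receptive field on the input at this output position is [0.8 -2.2 5.7 / 0.7 5.4 1.7 / -2.7 1.3 -1.7]. Elementwise product with the kernel and sum: 0.8·-1 + 5.7·0.5 + 0.7·-1 + 5.4·-1 + 1.7·-0.5 + -2.7·2.

-10.3 -16.1
-1.35 -0.75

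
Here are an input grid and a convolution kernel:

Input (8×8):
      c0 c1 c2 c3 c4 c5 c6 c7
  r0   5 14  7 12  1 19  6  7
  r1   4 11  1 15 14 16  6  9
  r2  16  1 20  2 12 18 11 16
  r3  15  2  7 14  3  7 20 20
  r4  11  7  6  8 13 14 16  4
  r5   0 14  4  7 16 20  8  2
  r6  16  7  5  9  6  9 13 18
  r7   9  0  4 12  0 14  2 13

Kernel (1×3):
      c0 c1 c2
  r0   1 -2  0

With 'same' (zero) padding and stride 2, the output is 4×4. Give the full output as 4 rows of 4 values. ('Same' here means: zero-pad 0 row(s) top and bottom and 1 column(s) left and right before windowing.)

-10 0 10 7
-32 -39 -22 -4
-22 -5 -18 -18
-32 -3 -3 -17

Output[0,0]: The receptive field on the zero-padded input at this output position is [0 5 14]. Elementwise product with the kernel and sum: 0·1 + 5·-2.
Output[0,1]: The receptive field on the zero-padded input at this output position is [14 7 12]. Elementwise product with the kernel and sum: 14·1 + 7·-2.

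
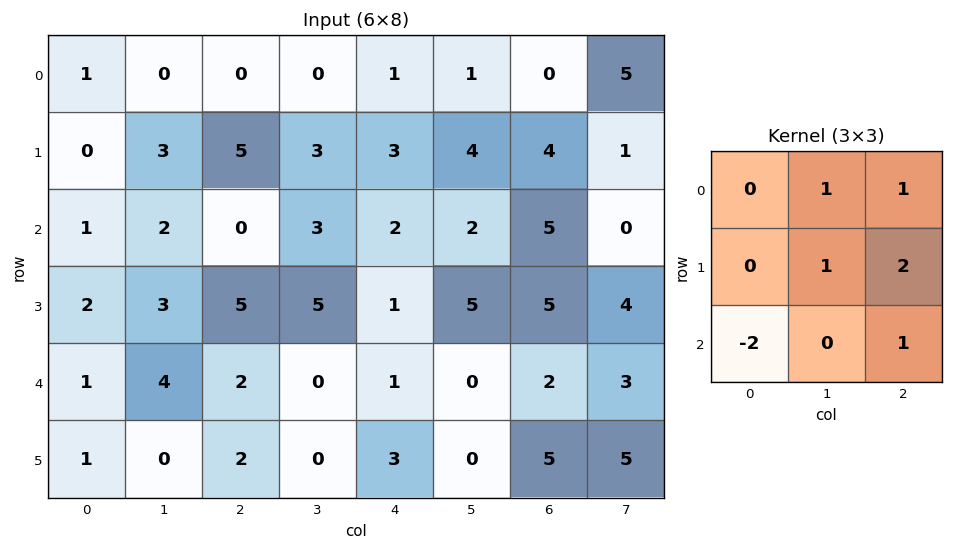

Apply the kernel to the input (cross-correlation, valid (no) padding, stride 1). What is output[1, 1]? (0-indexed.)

The receptive field on the input at this output position is [3 5 3 / 2 0 3 / 3 5 5]. Elementwise product with the kernel and sum: 5·1 + 3·1 + 0·1 + 3·2 + 3·-2 + 5·1.

13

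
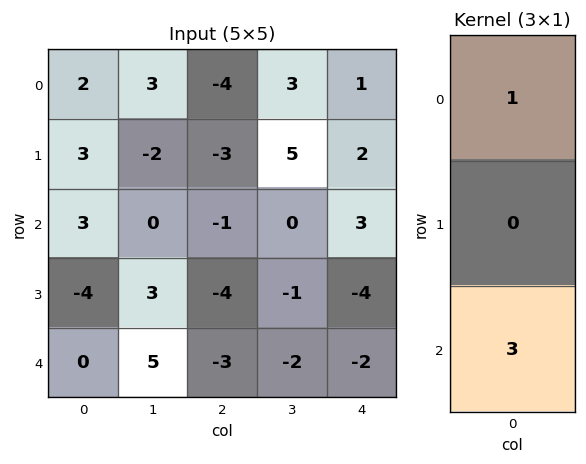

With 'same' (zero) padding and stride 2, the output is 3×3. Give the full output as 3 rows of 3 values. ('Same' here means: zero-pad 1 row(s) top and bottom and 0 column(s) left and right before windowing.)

Output[0,0]: The receptive field on the zero-padded input at this output position is [0 / 2 / 3]. Elementwise product with the kernel and sum: 0·1 + 3·3.
Output[0,1]: The receptive field on the zero-padded input at this output position is [0 / -4 / -3]. Elementwise product with the kernel and sum: 0·1 + -3·3.

9 -9 6
-9 -15 -10
-4 -4 -4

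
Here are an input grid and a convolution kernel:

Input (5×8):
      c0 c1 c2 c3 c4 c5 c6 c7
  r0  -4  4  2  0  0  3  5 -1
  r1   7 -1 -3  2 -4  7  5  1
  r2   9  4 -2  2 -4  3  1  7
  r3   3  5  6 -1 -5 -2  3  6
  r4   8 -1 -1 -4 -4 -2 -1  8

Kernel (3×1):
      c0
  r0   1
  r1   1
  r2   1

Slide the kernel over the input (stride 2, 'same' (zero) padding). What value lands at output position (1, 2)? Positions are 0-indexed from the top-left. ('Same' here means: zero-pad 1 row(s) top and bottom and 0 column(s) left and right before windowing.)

-13

The receptive field on the zero-padded input at this output position is [-4 / -4 / -5]. Elementwise product with the kernel and sum: -4·1 + -4·1 + -5·1.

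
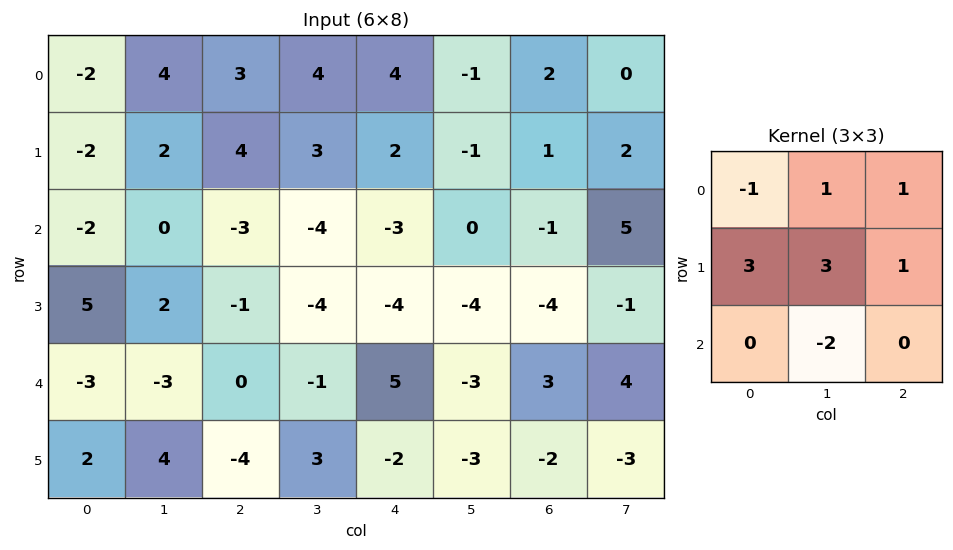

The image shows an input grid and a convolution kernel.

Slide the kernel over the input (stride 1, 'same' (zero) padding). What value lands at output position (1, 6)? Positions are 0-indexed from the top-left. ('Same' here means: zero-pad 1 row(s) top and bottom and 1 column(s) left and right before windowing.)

The receptive field on the zero-padded input at this output position is [-1 2 0 / -1 1 2 / 0 -1 5]. Elementwise product with the kernel and sum: -1·-1 + 2·1 + 0·1 + -1·3 + 1·3 + 2·1 + -1·-2.

7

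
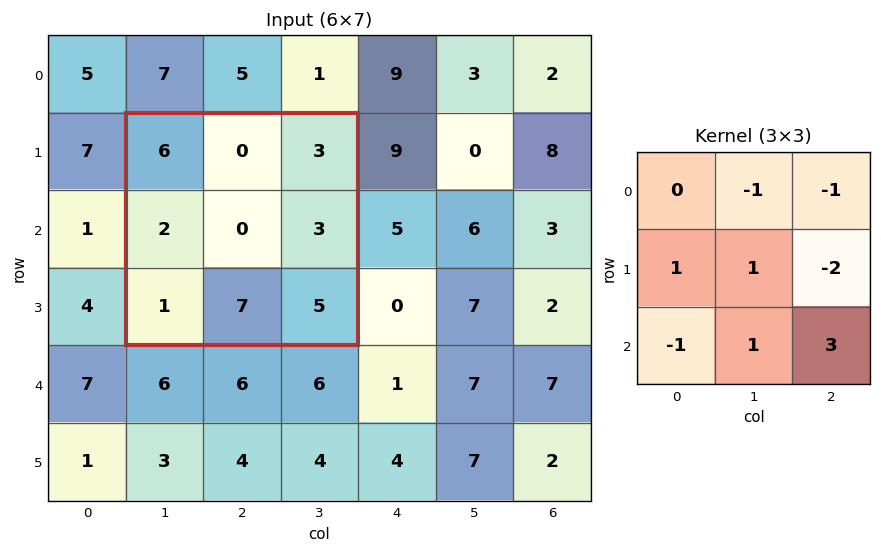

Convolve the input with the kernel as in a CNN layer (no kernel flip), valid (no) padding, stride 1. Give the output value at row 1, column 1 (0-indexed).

The receptive field on the input at this output position is [6 0 3 / 2 0 3 / 1 7 5]. Elementwise product with the kernel and sum: 0·-1 + 3·-1 + 2·1 + 0·1 + 3·-2 + 1·-1 + 7·1 + 5·3.

14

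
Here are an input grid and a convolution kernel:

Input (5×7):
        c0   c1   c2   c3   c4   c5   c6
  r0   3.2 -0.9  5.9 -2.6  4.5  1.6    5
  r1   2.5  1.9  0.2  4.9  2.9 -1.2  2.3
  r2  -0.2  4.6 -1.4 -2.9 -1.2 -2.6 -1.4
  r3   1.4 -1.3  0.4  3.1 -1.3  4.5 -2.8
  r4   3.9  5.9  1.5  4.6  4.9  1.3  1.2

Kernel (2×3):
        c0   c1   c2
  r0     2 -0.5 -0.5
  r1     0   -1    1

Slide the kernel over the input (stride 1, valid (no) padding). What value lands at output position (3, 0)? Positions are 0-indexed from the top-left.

The receptive field on the input at this output position is [1.4 -1.3 0.4 / 3.9 5.9 1.5]. Elementwise product with the kernel and sum: 1.4·2 + -1.3·-0.5 + 0.4·-0.5 + 5.9·-1 + 1.5·1.

-1.15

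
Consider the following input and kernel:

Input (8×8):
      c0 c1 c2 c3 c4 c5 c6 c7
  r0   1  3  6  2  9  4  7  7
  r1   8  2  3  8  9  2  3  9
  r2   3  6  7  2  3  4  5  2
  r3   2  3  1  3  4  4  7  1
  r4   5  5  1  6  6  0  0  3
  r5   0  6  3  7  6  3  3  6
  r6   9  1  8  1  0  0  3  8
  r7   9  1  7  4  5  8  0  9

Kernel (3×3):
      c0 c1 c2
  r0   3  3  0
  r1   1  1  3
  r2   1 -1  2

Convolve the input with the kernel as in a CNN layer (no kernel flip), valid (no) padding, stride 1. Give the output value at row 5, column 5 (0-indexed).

The receptive field on the input at this output position is [3 3 6 / 0 3 8 / 8 0 9]. Elementwise product with the kernel and sum: 3·3 + 3·3 + 0·1 + 3·1 + 8·3 + 8·1 + 0·-1 + 9·2.

71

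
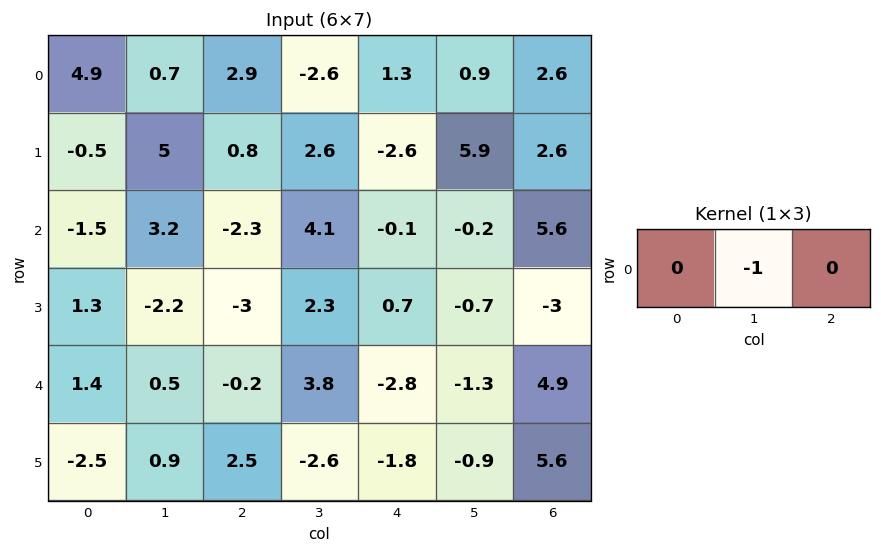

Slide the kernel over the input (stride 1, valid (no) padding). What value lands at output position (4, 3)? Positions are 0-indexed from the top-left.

The receptive field on the input at this output position is [3.8 -2.8 -1.3]. Elementwise product with the kernel and sum: -2.8·-1.

2.8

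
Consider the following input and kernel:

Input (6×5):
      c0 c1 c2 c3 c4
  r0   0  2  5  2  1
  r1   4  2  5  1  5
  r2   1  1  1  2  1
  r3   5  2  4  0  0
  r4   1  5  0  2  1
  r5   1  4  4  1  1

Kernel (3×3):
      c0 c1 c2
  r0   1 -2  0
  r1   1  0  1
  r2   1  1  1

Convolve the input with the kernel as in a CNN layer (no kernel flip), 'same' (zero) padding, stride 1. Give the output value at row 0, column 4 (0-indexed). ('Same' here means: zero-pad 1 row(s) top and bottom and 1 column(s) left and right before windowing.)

The receptive field on the zero-padded input at this output position is [0 0 0 / 2 1 0 / 1 5 0]. Elementwise product with the kernel and sum: 0·1 + 0·-2 + 2·1 + 0·1 + 1·1 + 5·1 + 0·1.

8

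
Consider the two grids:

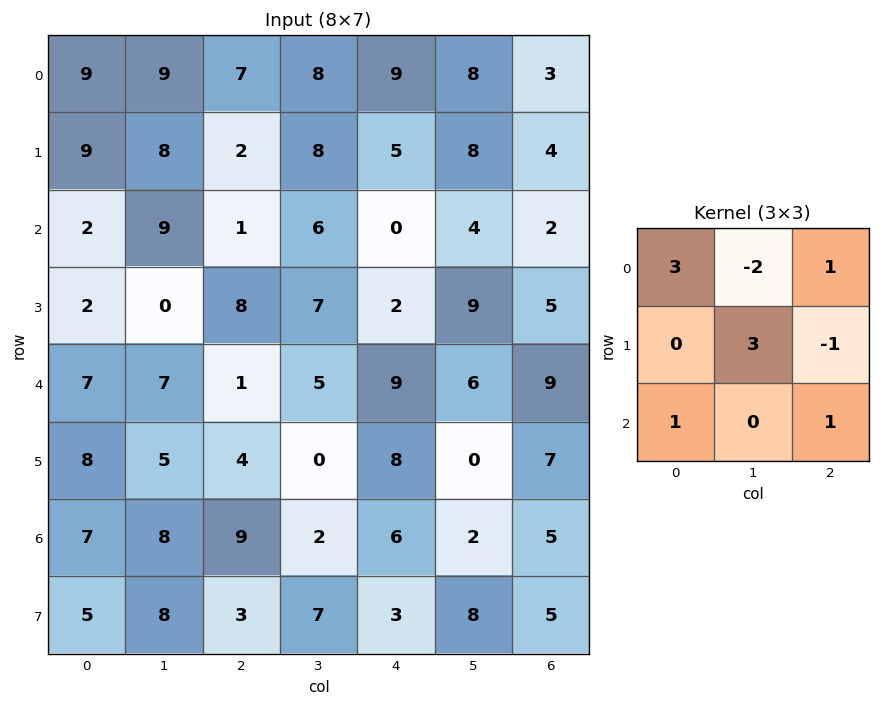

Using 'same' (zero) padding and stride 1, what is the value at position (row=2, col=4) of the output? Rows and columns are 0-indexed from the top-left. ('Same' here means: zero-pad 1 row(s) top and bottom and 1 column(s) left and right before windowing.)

The receptive field on the zero-padded input at this output position is [8 5 8 / 6 0 4 / 7 2 9]. Elementwise product with the kernel and sum: 8·3 + 5·-2 + 8·1 + 0·3 + 4·-1 + 7·1 + 9·1.

34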